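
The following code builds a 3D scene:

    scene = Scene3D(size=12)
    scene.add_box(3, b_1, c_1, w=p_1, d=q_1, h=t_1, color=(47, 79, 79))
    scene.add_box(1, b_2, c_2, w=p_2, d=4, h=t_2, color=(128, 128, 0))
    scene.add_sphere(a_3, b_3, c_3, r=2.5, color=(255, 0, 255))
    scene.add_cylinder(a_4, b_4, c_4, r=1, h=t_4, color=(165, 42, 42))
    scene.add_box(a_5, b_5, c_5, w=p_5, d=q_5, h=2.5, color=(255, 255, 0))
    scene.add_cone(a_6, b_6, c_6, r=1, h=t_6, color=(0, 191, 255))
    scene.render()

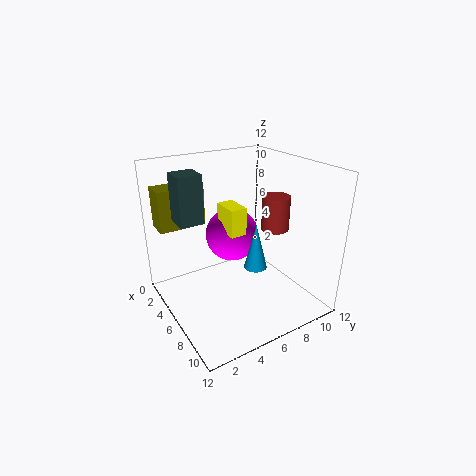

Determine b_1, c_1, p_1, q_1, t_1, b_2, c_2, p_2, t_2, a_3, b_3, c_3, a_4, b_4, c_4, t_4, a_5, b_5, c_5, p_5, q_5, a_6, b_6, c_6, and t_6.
b_1 = 1.5; c_1 = 7.5; p_1 = 2; q_1 = 2; t_1 = 4; b_2 = 0.5; c_2 = 6.5; p_2 = 2; t_2 = 3.5; a_3 = 2.5; b_3 = 7.5; c_3 = 4.5; a_4 = 9.5; b_4 = 7; c_4 = 8; t_4 = 2.5; a_5 = 2.5; b_5 = 6; c_5 = 5.5; p_5 = 2.5; q_5 = 1.5; a_6 = 6.5; b_6 = 7.5; c_6 = 3; t_6 = 4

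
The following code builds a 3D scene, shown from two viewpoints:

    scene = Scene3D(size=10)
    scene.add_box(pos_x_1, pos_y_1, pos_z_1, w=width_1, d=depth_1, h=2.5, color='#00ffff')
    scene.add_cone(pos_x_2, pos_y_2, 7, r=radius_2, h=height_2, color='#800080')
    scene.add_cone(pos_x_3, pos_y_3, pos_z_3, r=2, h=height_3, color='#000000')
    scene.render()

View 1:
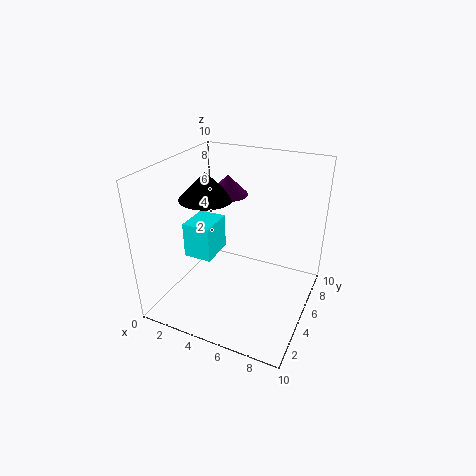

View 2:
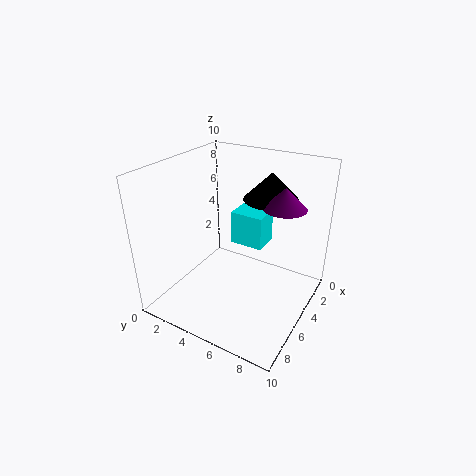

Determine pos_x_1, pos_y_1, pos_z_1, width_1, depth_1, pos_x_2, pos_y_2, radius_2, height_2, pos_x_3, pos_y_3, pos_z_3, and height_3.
pos_x_1 = 1.5
pos_y_1 = 3.5
pos_z_1 = 3.5
width_1 = 2
depth_1 = 2.5
pos_x_2 = 3
pos_y_2 = 7.5
radius_2 = 1.5
height_2 = 1.5
pos_x_3 = 2
pos_y_3 = 6
pos_z_3 = 7
height_3 = 2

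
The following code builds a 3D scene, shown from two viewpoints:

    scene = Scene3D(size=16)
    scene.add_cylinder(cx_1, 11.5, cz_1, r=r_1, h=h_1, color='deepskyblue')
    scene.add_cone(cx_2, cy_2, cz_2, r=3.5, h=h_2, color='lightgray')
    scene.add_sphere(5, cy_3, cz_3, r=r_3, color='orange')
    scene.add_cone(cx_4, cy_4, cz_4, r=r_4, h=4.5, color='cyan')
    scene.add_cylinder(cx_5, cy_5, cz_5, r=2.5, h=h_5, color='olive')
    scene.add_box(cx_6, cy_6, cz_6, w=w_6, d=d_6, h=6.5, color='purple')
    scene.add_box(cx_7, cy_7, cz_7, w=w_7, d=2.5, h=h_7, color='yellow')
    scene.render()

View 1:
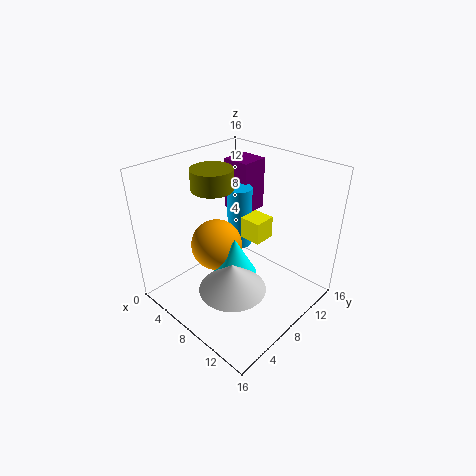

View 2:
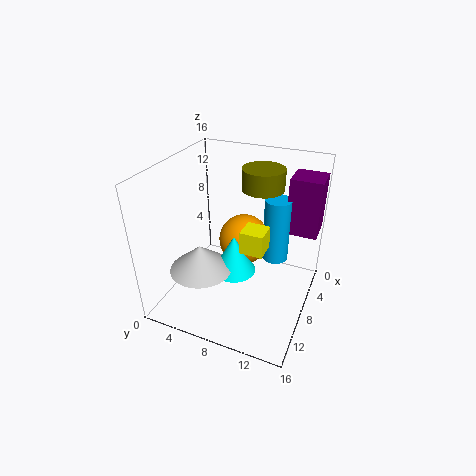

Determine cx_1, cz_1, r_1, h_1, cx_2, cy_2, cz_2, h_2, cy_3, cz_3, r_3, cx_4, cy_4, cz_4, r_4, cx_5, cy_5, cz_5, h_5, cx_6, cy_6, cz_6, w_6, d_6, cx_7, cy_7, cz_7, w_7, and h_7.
cx_1 = 5; cz_1 = 4.5; r_1 = 1.5; h_1 = 7.5; cx_2 = 10.5; cy_2 = 4.5; cz_2 = 4.5; h_2 = 3; cy_3 = 7.5; cz_3 = 6; r_3 = 3; cx_4 = 8; cy_4 = 7.5; cz_4 = 3.5; r_4 = 2.5; cx_5 = 3; cy_5 = 9; cz_5 = 12; h_5 = 2.5; cx_6 = 1.5; cy_6 = 12.5; cz_6 = 8; w_6 = 3.5; d_6 = 3.5; cx_7 = 7.5; cy_7 = 9; cz_7 = 7.5; w_7 = 2.5; h_7 = 2.5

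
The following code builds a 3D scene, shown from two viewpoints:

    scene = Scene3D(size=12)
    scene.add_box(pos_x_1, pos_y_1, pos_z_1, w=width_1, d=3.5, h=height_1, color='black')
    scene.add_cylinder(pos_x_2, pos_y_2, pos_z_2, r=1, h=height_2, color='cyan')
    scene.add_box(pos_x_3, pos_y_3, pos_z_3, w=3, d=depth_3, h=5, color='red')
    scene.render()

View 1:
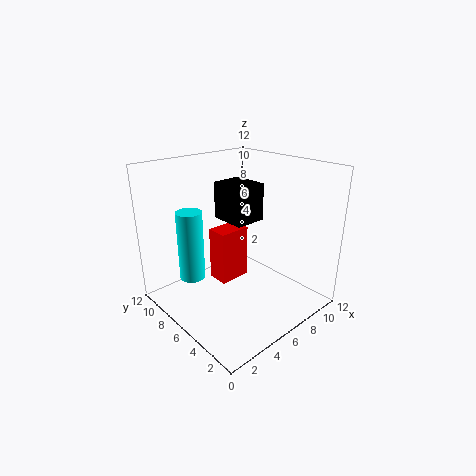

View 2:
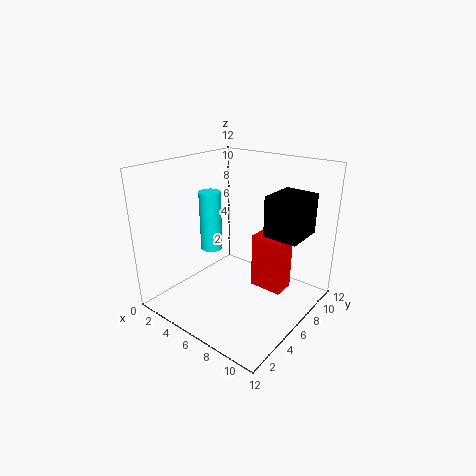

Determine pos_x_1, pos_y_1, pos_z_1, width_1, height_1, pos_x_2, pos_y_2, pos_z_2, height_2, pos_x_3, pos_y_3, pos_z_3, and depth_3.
pos_x_1 = 7.5, pos_y_1 = 7.5, pos_z_1 = 6, width_1 = 3, height_1 = 3.5, pos_x_2 = 2, pos_y_2 = 7, pos_z_2 = 3.5, height_2 = 5.5, pos_x_3 = 6, pos_y_3 = 8, pos_z_3 = 0.5, depth_3 = 2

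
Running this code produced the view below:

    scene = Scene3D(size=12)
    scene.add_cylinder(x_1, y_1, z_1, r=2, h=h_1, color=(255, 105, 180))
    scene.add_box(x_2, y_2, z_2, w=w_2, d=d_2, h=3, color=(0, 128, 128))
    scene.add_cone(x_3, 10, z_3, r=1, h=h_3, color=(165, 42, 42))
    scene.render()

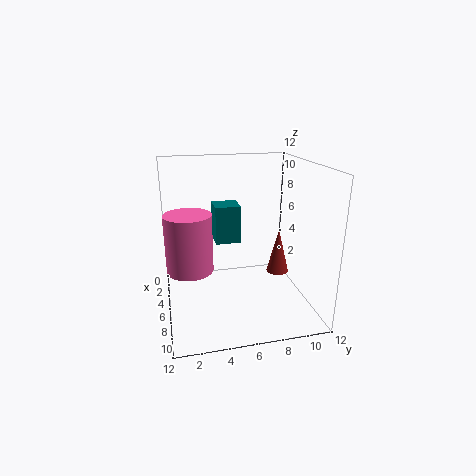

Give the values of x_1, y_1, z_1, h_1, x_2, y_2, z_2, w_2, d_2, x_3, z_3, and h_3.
x_1 = 5
y_1 = 2
z_1 = 3
h_1 = 5
x_2 = 5
y_2 = 4
z_2 = 6
w_2 = 2
d_2 = 2
x_3 = 5
z_3 = 2
h_3 = 4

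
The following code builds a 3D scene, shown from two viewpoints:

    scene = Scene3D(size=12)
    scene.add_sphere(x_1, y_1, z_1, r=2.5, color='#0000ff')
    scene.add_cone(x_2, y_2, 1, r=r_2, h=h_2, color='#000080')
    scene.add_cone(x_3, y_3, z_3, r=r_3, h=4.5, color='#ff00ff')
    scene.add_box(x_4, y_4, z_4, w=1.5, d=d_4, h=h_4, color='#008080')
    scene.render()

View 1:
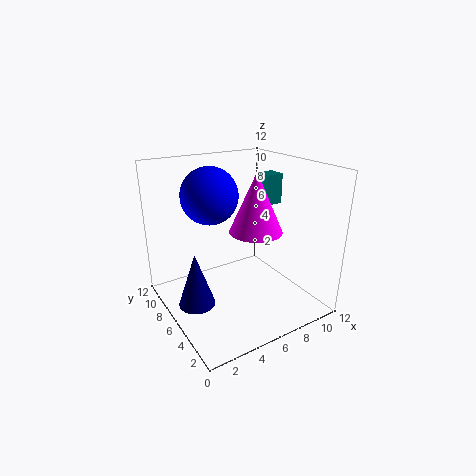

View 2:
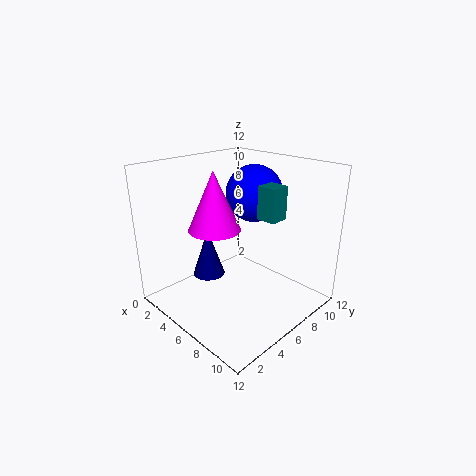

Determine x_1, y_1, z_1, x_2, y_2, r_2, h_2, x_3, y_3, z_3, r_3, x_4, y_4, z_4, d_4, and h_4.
x_1 = 5
y_1 = 9
z_1 = 9
x_2 = 2
y_2 = 6
r_2 = 1.5
h_2 = 4.5
x_3 = 6
y_3 = 3.5
z_3 = 7.5
r_3 = 2
x_4 = 8.5
y_4 = 5.5
z_4 = 8.5
d_4 = 1.5
h_4 = 2.5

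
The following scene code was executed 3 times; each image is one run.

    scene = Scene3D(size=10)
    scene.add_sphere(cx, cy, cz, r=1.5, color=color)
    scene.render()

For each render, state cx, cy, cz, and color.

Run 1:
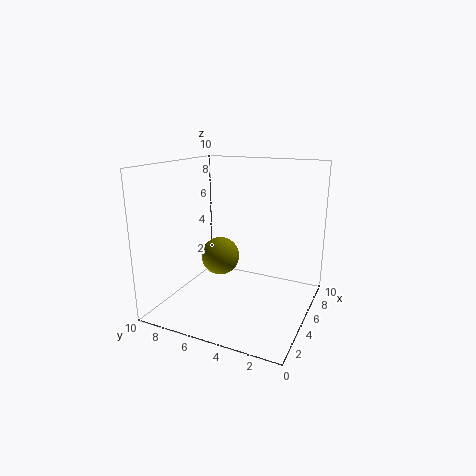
cx = 7; cy = 7.5; cz = 2.5; color = 'olive'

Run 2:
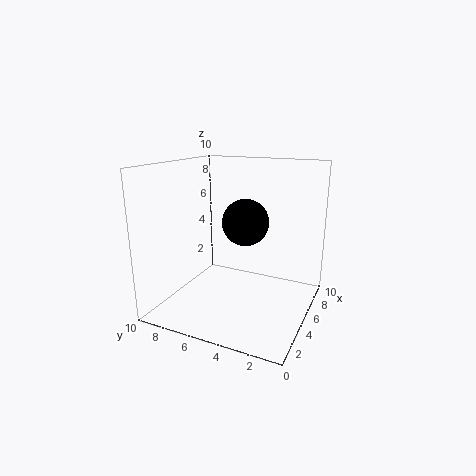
cx = 4; cy = 4; cz = 6.5; color = 'black'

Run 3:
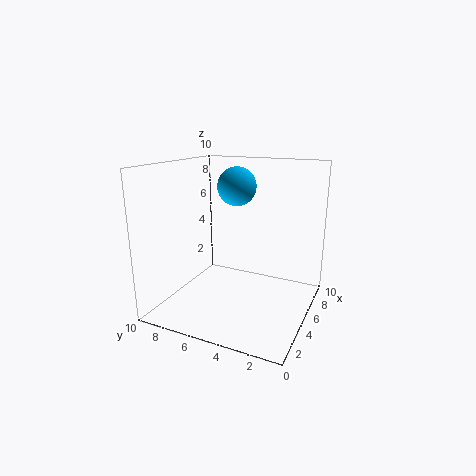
cx = 8; cy = 6.5; cz = 8; color = 'deepskyblue'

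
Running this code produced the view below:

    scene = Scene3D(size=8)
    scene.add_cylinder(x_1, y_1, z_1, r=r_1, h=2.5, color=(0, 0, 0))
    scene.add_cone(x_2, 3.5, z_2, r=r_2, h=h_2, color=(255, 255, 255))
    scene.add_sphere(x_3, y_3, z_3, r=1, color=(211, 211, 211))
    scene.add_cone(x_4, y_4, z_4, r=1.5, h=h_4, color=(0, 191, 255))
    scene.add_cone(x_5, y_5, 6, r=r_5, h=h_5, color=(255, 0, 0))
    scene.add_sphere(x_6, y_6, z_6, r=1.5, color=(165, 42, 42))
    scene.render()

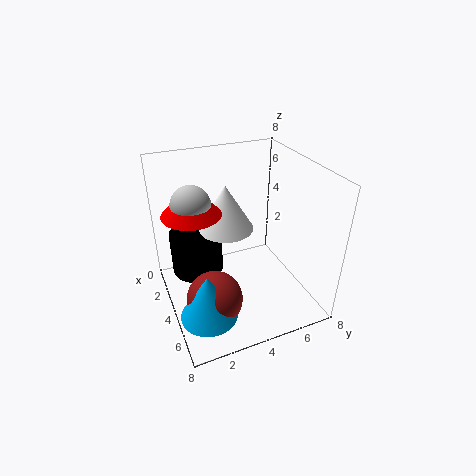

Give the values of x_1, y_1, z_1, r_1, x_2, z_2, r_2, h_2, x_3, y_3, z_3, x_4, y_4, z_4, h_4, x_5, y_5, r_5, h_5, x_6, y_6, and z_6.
x_1 = 2.5
y_1 = 2
z_1 = 1.5
r_1 = 1.5
x_2 = 3.5
z_2 = 4.5
r_2 = 1.5
h_2 = 2.5
x_3 = 4
y_3 = 1.5
z_3 = 6.5
x_4 = 6
y_4 = 1.5
z_4 = 1
h_4 = 2.5
x_5 = 4
y_5 = 1.5
r_5 = 1.5
h_5 = 1.5
x_6 = 5.5
y_6 = 2
z_6 = 1.5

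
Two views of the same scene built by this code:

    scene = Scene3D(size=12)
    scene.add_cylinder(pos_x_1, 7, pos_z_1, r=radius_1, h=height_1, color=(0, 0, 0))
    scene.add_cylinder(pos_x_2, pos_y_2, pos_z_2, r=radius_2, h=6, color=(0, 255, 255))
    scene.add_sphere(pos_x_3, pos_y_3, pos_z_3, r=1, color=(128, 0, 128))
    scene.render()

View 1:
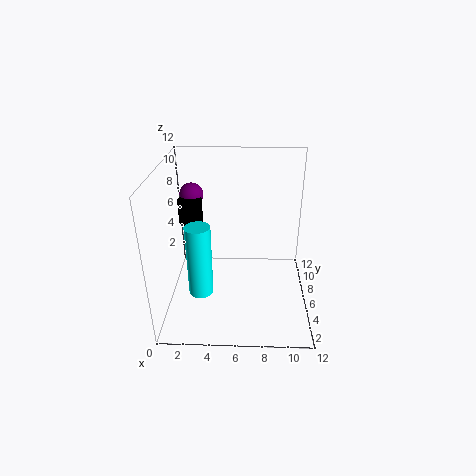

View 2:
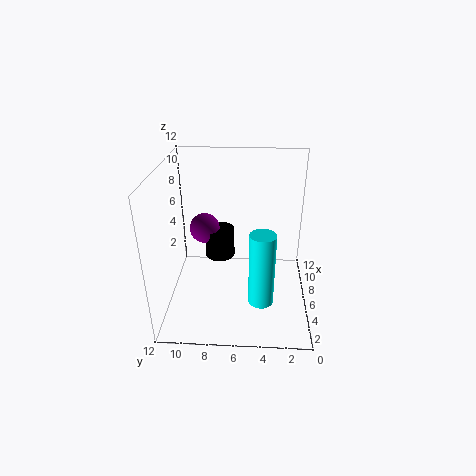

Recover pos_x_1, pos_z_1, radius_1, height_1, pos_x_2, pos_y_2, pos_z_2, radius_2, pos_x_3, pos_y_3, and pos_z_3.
pos_x_1 = 2, pos_z_1 = 7, radius_1 = 1, height_1 = 2, pos_x_2 = 3, pos_y_2 = 4, pos_z_2 = 2, radius_2 = 1, pos_x_3 = 2, pos_y_3 = 8, pos_z_3 = 9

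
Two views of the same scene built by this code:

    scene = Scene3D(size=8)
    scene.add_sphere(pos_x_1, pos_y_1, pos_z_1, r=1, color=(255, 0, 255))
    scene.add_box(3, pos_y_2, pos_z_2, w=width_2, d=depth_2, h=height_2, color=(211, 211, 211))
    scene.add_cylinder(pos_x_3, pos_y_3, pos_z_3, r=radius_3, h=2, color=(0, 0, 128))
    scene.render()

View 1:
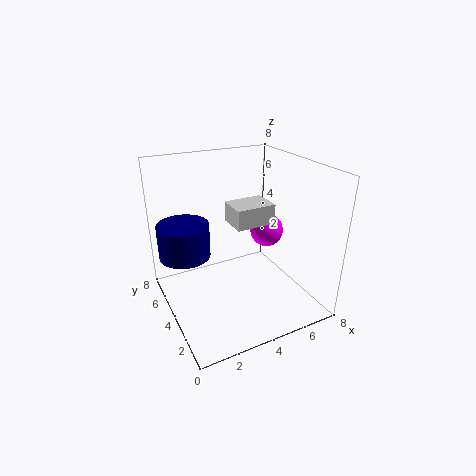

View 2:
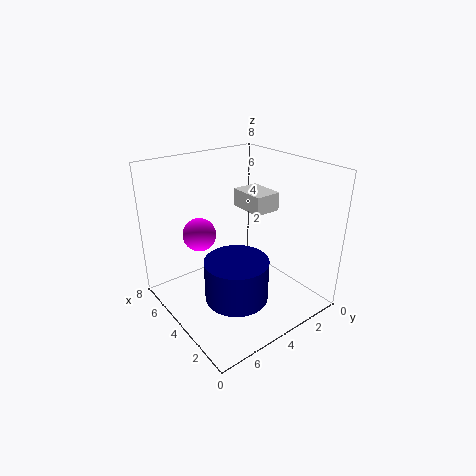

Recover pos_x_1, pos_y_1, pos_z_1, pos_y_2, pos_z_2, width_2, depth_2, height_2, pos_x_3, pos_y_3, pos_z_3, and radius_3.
pos_x_1 = 6.5
pos_y_1 = 5
pos_z_1 = 3.5
pos_y_2 = 2
pos_z_2 = 5.5
width_2 = 2
depth_2 = 1.5
height_2 = 1
pos_x_3 = 1.5
pos_y_3 = 6
pos_z_3 = 2.5
radius_3 = 1.5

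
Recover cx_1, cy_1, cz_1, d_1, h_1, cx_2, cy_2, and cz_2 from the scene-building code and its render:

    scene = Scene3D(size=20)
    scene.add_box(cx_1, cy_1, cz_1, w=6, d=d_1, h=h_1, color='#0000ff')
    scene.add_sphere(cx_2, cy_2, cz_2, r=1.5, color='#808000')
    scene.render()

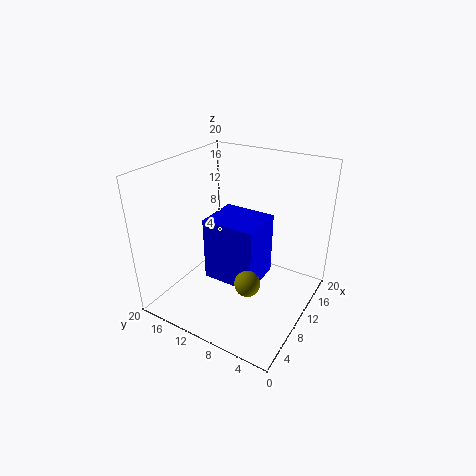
cx_1 = 5.5, cy_1 = 5.5, cz_1 = 5.5, d_1 = 7, h_1 = 8.5, cx_2 = 3, cy_2 = 4.5, cz_2 = 9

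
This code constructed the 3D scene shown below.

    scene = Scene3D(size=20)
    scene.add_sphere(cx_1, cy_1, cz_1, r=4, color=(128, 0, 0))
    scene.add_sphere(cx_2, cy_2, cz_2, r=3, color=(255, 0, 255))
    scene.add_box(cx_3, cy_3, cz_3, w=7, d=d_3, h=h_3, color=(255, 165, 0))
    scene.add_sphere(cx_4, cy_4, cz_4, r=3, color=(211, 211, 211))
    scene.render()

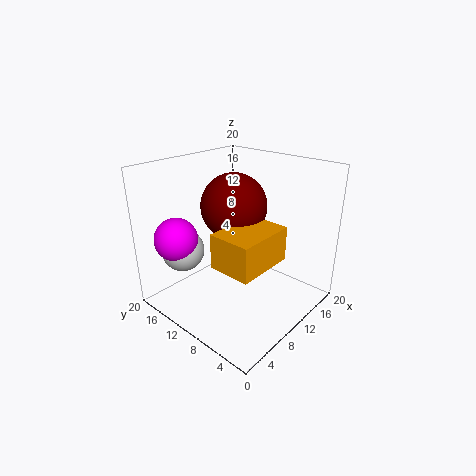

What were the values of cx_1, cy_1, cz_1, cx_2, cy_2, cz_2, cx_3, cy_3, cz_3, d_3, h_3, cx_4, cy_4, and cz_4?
cx_1 = 7, cy_1 = 8, cz_1 = 16, cx_2 = 4, cy_2 = 16, cz_2 = 10, cx_3 = 1, cy_3 = 1, cz_3 = 11, d_3 = 5, h_3 = 4, cx_4 = 5, cy_4 = 16, cz_4 = 8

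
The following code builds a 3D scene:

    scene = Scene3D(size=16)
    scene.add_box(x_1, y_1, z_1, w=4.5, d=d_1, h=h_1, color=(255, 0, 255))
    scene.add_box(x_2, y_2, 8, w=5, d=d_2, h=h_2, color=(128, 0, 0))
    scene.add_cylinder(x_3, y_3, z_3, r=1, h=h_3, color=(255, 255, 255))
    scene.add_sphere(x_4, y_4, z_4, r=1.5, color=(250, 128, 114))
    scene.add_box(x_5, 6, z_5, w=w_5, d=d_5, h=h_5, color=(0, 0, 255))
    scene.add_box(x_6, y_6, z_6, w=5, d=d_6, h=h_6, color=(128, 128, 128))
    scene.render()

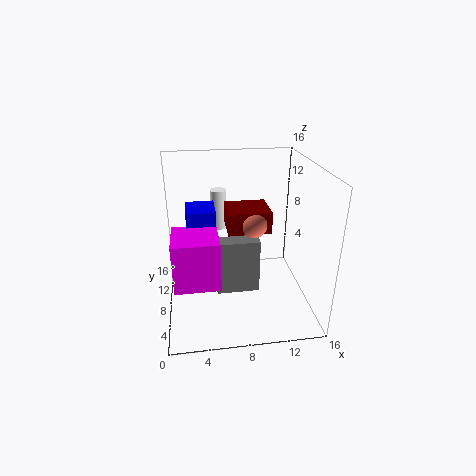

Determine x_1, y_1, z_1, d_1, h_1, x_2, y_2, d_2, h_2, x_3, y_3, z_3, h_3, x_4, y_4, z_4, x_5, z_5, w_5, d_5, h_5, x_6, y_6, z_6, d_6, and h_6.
x_1 = 1, y_1 = 2, z_1 = 5.5, d_1 = 4.5, h_1 = 5, x_2 = 7, y_2 = 8.5, d_2 = 4.5, h_2 = 2.5, x_3 = 6.5, y_3 = 14.5, z_3 = 6.5, h_3 = 5, x_4 = 10, y_4 = 9, z_4 = 9, x_5 = 2.5, z_5 = 8.5, w_5 = 3, d_5 = 3.5, h_5 = 3.5, x_6 = 5.5, y_6 = 7.5, z_6 = 1, d_6 = 2, h_6 = 6.5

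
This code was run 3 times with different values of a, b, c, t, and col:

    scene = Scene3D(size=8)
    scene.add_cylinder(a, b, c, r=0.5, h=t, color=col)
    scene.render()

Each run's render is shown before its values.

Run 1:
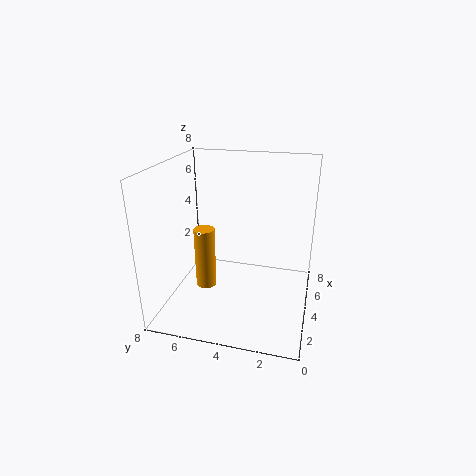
a = 1.5; b = 5; c = 2.5; t = 3; col = 'orange'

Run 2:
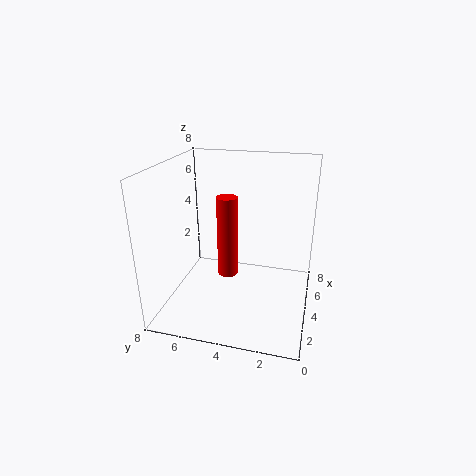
a = 2; b = 4; c = 3; t = 4; col = 'red'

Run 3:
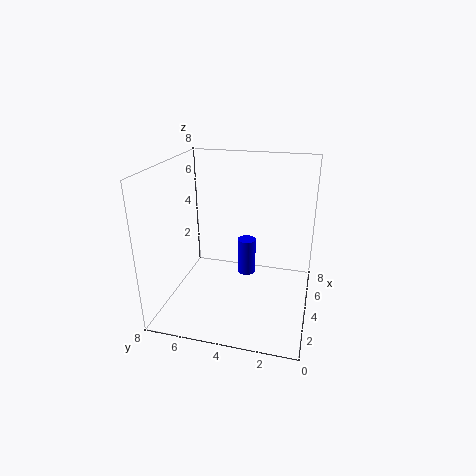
a = 4; b = 3.5; c = 2; t = 2; col = 'blue'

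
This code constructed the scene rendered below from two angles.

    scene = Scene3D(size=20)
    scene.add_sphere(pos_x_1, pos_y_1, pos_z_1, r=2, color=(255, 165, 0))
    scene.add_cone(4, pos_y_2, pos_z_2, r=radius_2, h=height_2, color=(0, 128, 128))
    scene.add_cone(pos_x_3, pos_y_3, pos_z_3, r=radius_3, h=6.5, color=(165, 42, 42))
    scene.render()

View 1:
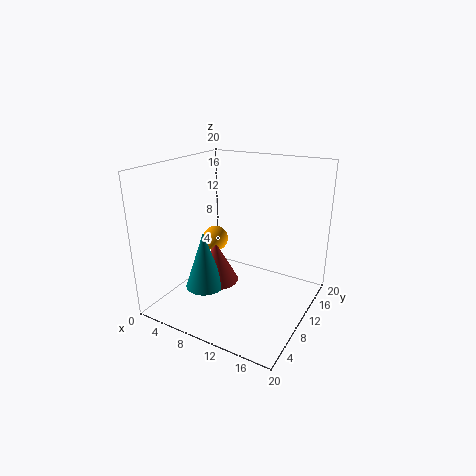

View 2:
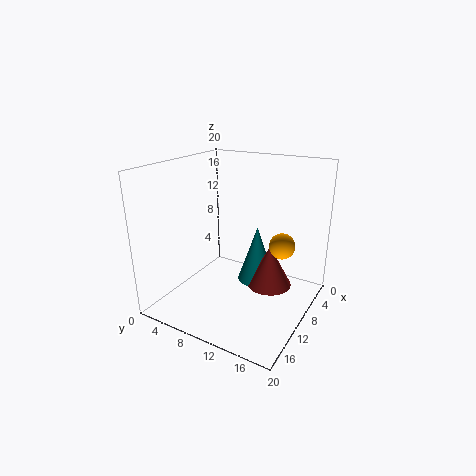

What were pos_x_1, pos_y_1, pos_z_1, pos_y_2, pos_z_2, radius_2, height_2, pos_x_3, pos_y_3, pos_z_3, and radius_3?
pos_x_1 = 3.5
pos_y_1 = 14
pos_z_1 = 7
pos_y_2 = 10
pos_z_2 = 0.5
radius_2 = 3
height_2 = 9
pos_x_3 = 4.5
pos_y_3 = 12.5
pos_z_3 = 0.5
radius_3 = 3.5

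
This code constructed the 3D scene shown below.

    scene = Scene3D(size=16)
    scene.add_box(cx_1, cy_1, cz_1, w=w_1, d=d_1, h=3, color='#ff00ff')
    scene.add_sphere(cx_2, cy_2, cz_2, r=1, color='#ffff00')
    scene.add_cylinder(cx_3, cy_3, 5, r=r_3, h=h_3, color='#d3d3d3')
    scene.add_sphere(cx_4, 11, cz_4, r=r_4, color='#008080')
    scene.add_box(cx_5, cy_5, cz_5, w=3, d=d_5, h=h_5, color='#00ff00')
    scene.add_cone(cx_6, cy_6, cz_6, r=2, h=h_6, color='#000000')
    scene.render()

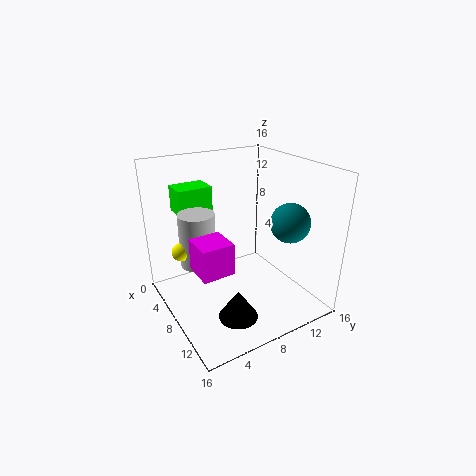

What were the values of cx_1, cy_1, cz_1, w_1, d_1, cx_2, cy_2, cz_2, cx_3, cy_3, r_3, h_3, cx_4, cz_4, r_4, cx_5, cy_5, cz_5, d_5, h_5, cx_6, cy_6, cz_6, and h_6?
cx_1 = 11
cy_1 = 1
cz_1 = 8
w_1 = 3
d_1 = 3
cx_2 = 6
cy_2 = 2
cz_2 = 7
cx_3 = 6
cy_3 = 4
r_3 = 2
h_3 = 6
cx_4 = 13
cz_4 = 11
r_4 = 2
cx_5 = 1
cy_5 = 3
cz_5 = 10
d_5 = 4
h_5 = 3
cx_6 = 13
cy_6 = 5
cz_6 = 2
h_6 = 3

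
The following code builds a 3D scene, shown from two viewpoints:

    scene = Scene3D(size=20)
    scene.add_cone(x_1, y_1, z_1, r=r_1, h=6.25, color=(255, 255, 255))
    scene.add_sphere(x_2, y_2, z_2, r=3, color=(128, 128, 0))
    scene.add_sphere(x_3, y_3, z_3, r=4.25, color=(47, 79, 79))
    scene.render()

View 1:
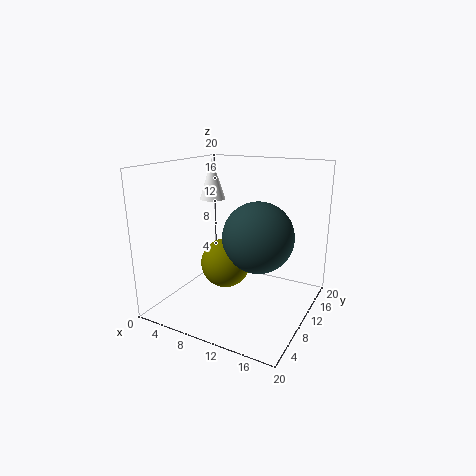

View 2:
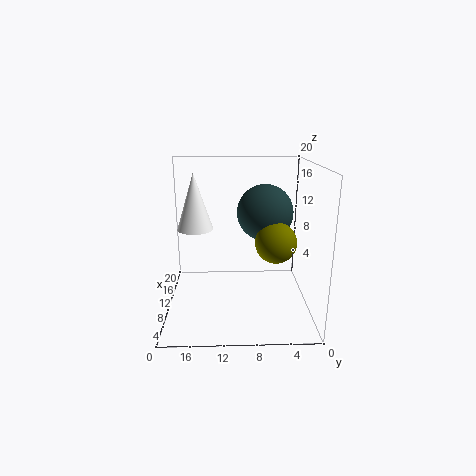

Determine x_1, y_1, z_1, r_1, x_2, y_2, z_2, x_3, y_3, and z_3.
x_1 = 2.75; y_1 = 15; z_1 = 13.75; r_1 = 2; x_2 = 11.25; y_2 = 4.5; z_2 = 8.75; x_3 = 15; y_3 = 5.75; z_3 = 12.25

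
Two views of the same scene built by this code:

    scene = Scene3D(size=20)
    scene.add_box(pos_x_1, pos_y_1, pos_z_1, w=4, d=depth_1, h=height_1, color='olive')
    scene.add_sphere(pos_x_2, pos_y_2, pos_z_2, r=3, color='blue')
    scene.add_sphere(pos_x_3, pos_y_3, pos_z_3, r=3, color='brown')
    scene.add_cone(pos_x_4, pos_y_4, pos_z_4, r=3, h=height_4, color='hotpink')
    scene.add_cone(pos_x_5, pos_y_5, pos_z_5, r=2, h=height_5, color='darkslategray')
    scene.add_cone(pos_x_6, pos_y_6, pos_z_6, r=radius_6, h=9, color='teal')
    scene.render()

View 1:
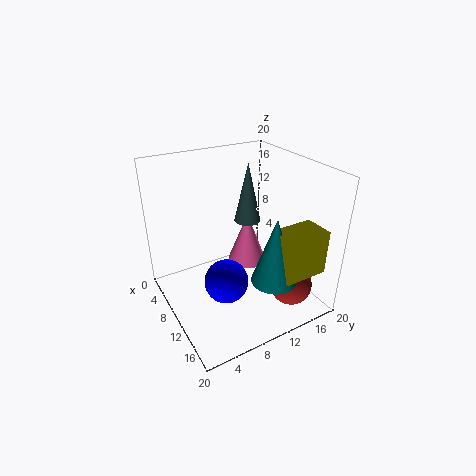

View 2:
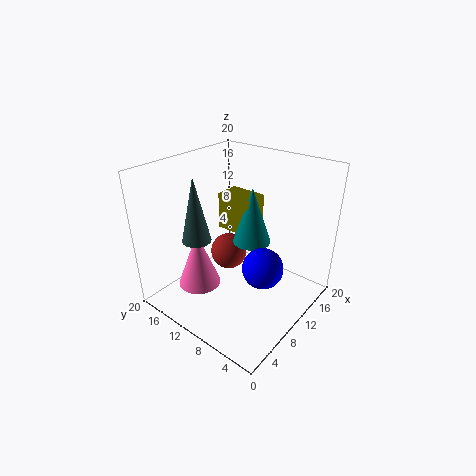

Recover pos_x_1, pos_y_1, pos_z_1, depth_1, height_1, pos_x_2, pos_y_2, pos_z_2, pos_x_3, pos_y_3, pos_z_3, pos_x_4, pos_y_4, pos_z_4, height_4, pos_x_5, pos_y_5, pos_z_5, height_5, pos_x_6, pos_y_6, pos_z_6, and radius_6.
pos_x_1 = 15
pos_y_1 = 12
pos_z_1 = 7
depth_1 = 6
height_1 = 6
pos_x_2 = 12
pos_y_2 = 7
pos_z_2 = 5
pos_x_3 = 15
pos_y_3 = 16
pos_z_3 = 3
pos_x_4 = 6
pos_y_4 = 14
pos_z_4 = 3
height_4 = 8
pos_x_5 = 6
pos_y_5 = 14
pos_z_5 = 10
height_5 = 9
pos_x_6 = 16
pos_y_6 = 12
pos_z_6 = 6
radius_6 = 3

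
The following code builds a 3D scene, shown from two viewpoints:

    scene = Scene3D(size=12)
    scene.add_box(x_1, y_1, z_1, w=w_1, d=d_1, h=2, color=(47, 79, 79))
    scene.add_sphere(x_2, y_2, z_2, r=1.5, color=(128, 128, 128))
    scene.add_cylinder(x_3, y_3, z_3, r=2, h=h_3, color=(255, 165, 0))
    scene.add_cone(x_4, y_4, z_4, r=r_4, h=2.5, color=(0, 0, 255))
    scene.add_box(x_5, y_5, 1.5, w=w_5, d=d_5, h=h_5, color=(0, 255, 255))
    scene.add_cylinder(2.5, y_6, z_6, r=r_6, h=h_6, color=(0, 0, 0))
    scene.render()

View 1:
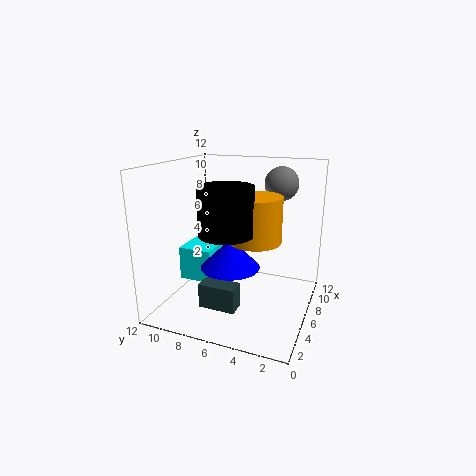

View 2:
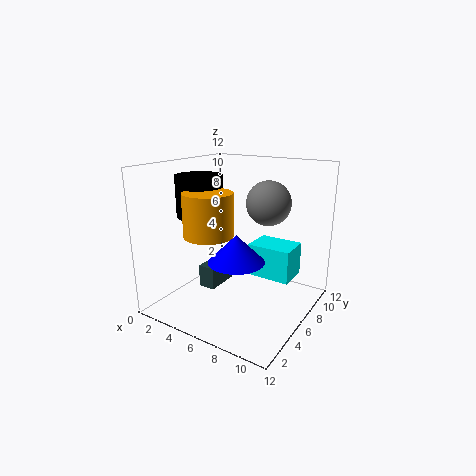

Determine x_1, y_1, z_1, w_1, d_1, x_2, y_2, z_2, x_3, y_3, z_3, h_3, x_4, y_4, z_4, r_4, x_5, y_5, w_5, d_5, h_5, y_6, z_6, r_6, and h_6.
x_1 = 2.5, y_1 = 5, z_1 = 1, w_1 = 1.5, d_1 = 3, x_2 = 10, y_2 = 3.5, z_2 = 10, x_3 = 4.5, y_3 = 4, z_3 = 6.5, h_3 = 3.5, x_4 = 5.5, y_4 = 6.5, z_4 = 3.5, r_4 = 2.5, x_5 = 5.5, y_5 = 8.5, w_5 = 4, d_5 = 3, h_5 = 3, y_6 = 5.5, z_6 = 7.5, r_6 = 2, h_6 = 3.5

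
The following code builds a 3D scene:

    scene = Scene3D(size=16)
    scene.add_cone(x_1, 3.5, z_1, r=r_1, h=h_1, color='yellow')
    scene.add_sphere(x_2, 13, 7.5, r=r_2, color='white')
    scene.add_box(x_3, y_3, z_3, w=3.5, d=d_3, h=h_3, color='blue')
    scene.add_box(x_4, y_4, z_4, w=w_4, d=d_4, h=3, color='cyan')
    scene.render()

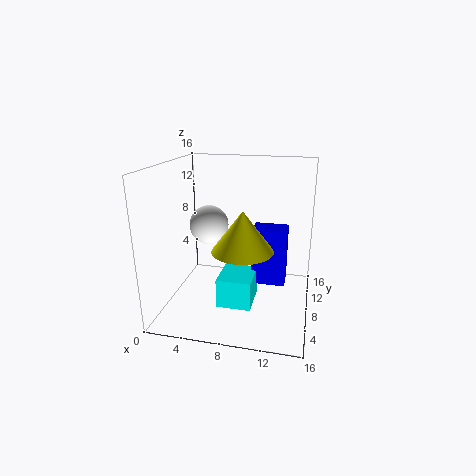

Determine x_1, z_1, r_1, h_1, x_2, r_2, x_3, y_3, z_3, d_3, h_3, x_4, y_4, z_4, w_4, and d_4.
x_1 = 9.5, z_1 = 8.5, r_1 = 3, h_1 = 4, x_2 = 3, r_2 = 2.5, x_3 = 10, y_3 = 5.5, z_3 = 4, d_3 = 2.5, h_3 = 6, x_4 = 7, y_4 = 2.5, z_4 = 2.5, w_4 = 3.5, d_4 = 4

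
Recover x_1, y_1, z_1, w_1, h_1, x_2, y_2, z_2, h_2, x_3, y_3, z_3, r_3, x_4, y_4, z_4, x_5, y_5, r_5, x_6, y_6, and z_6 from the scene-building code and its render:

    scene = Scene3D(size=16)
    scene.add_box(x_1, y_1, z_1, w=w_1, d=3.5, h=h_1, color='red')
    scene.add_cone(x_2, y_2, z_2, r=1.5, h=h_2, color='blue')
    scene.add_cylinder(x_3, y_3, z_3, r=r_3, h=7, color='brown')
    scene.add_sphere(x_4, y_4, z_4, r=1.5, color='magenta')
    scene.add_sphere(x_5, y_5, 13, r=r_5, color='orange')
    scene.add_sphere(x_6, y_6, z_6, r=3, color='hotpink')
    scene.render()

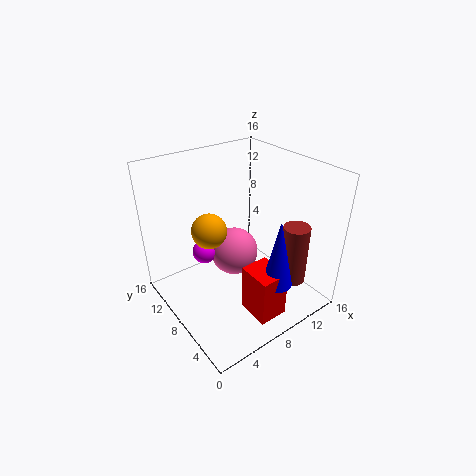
x_1 = 5.5; y_1 = 0.5; z_1 = 2.5; w_1 = 3; h_1 = 5; x_2 = 8; y_2 = 1.5; z_2 = 6; h_2 = 7; x_3 = 13; y_3 = 4; z_3 = 2.5; r_3 = 1.5; x_4 = 6.5; y_4 = 13; z_4 = 4; x_5 = 2; y_5 = 4; r_5 = 1.5; x_6 = 10; y_6 = 11.5; z_6 = 3.5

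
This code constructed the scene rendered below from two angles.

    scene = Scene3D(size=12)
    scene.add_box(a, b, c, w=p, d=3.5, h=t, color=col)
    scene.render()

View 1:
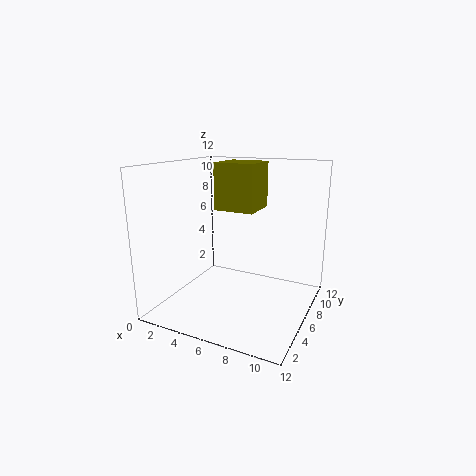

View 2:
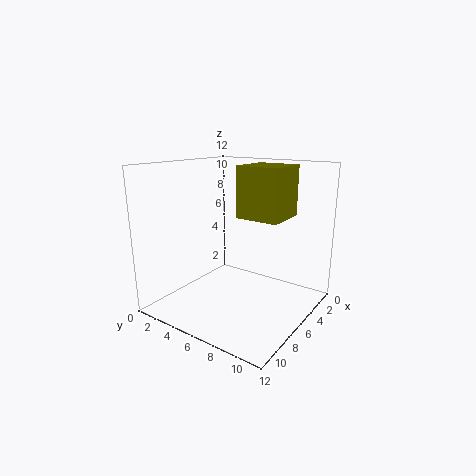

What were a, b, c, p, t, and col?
a = 3.5; b = 6.5; c = 8; p = 3.5; t = 4; col = 'olive'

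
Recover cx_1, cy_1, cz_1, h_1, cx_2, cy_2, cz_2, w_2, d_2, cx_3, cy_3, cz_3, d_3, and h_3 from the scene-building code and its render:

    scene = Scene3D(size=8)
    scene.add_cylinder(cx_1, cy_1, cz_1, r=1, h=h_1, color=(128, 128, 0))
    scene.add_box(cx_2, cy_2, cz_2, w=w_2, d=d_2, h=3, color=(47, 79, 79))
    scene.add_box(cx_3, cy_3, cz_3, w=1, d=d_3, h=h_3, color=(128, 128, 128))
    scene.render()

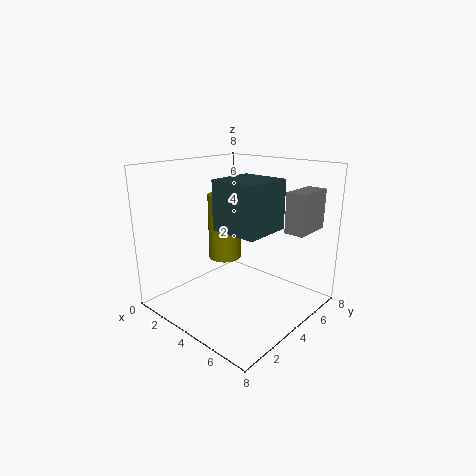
cx_1 = 2; cy_1 = 5; cz_1 = 2; h_1 = 4; cx_2 = 2; cy_2 = 4; cz_2 = 4; w_2 = 3; d_2 = 3; cx_3 = 7; cy_3 = 4; cz_3 = 5; d_3 = 2; h_3 = 2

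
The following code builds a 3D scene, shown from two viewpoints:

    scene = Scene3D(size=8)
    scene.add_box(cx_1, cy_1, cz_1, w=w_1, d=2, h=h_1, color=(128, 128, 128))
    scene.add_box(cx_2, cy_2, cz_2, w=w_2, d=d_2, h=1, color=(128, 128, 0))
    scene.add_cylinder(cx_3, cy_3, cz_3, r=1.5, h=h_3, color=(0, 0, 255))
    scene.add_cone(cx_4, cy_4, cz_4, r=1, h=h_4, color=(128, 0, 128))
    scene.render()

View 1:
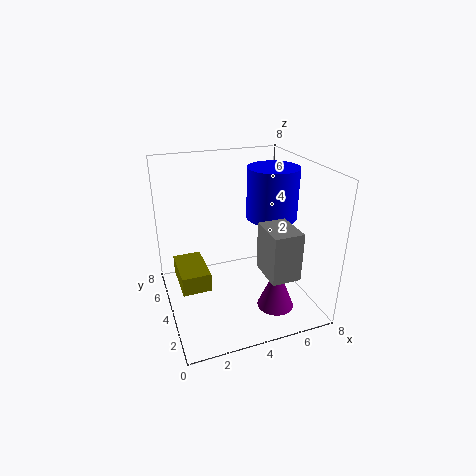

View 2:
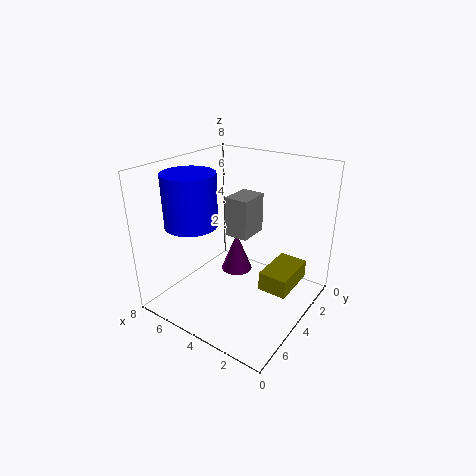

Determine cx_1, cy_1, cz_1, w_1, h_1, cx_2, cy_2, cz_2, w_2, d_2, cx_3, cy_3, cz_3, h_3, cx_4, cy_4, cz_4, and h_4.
cx_1 = 4.5
cy_1 = 0.5
cz_1 = 3
w_1 = 1.5
h_1 = 2.5
cx_2 = 0.5
cy_2 = 2.5
cz_2 = 2
w_2 = 1.5
d_2 = 2.5
cx_3 = 6.5
cy_3 = 5
cz_3 = 4.5
h_3 = 3
cx_4 = 5.5
cy_4 = 2
cz_4 = 0.5
h_4 = 2.5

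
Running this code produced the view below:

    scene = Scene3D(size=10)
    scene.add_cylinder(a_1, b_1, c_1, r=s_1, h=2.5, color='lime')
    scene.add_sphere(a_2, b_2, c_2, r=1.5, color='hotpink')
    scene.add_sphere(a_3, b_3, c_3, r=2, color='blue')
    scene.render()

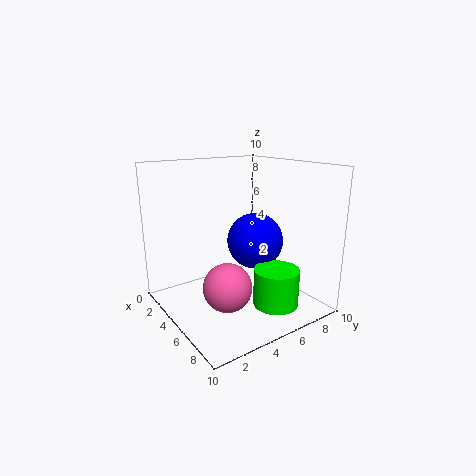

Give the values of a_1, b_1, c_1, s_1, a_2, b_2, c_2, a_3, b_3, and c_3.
a_1 = 8, b_1 = 6, c_1 = 1, s_1 = 1.5, a_2 = 7.5, b_2 = 2.5, c_2 = 3, a_3 = 5, b_3 = 6.5, c_3 = 4.5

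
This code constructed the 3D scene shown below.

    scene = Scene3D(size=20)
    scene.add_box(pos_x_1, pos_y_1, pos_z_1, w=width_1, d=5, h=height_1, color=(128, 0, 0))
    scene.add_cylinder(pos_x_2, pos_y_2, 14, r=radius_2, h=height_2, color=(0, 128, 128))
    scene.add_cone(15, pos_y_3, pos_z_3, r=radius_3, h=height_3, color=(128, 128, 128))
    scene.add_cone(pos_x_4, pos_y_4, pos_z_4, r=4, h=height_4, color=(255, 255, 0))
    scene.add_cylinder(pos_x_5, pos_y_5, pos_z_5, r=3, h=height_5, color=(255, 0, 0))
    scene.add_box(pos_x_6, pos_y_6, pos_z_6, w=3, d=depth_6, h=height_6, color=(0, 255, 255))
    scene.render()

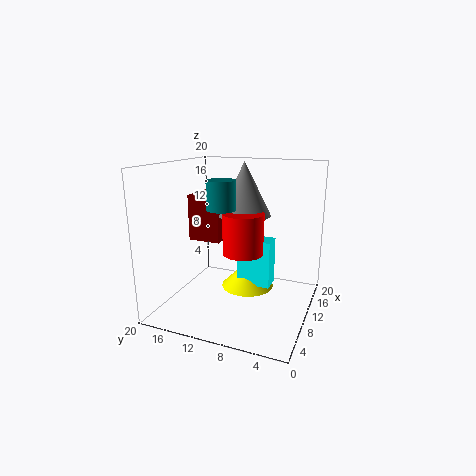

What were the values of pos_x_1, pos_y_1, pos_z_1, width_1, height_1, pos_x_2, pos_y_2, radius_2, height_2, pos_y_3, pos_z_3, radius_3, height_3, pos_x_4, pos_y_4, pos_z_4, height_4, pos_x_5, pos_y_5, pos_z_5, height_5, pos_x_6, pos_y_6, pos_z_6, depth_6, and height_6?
pos_x_1 = 12
pos_y_1 = 14
pos_z_1 = 8
width_1 = 7
height_1 = 7
pos_x_2 = 9
pos_y_2 = 12
radius_2 = 2
height_2 = 4
pos_y_3 = 11
pos_z_3 = 12
radius_3 = 4
height_3 = 8
pos_x_4 = 14
pos_y_4 = 10
pos_z_4 = 1
height_4 = 4
pos_x_5 = 12
pos_y_5 = 10
pos_z_5 = 7
height_5 = 6
pos_x_6 = 12
pos_y_6 = 6
pos_z_6 = 2
depth_6 = 5
height_6 = 7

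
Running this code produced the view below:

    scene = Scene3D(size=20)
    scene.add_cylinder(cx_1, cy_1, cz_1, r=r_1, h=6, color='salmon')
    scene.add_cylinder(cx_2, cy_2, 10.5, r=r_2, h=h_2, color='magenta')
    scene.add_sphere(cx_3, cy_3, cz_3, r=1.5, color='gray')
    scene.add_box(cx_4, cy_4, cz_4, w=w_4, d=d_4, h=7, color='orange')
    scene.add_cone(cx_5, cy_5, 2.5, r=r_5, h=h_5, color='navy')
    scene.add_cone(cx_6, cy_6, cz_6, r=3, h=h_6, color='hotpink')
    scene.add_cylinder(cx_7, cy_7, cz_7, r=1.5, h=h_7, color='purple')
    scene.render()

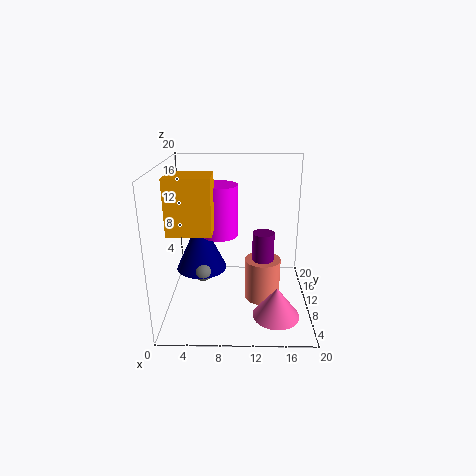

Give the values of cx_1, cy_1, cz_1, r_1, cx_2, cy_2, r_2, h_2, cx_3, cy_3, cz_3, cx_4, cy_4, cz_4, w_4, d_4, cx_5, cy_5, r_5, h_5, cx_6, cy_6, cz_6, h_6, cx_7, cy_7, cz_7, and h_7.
cx_1 = 13.5, cy_1 = 9.5, cz_1 = 1, r_1 = 2.5, cx_2 = 7.5, cy_2 = 10, r_2 = 2.5, h_2 = 7, cx_3 = 4.5, cy_3 = 13, cz_3 = 3, cx_4 = 1.5, cy_4 = 4, cz_4 = 12.5, w_4 = 5.5, d_4 = 4.5, cx_5 = 4, cy_5 = 15.5, r_5 = 4, h_5 = 8.5, cx_6 = 15, cy_6 = 3.5, cz_6 = 2, h_6 = 4, cx_7 = 13.5, cy_7 = 9.5, cz_7 = 5.5, h_7 = 5.5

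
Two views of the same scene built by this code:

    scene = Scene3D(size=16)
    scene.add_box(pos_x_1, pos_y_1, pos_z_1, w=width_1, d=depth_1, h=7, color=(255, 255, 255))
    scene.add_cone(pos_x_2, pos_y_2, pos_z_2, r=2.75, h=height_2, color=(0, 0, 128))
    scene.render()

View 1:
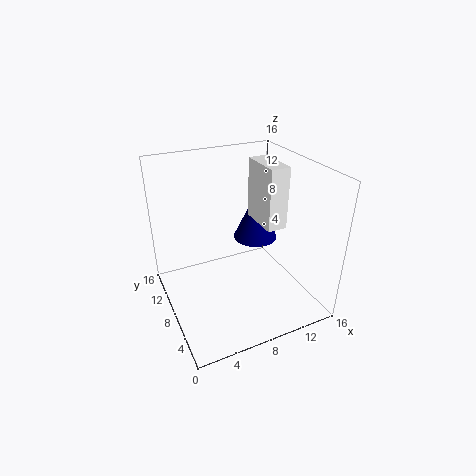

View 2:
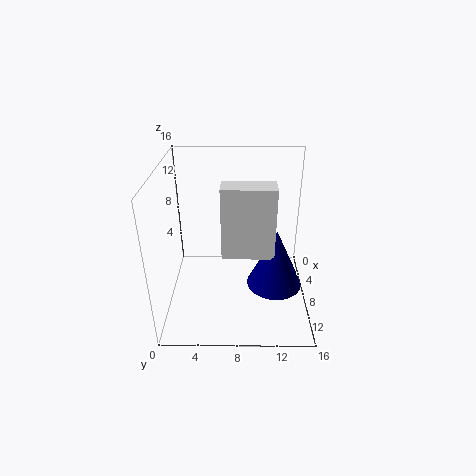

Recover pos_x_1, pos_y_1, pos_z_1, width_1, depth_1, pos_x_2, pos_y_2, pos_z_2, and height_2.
pos_x_1 = 11; pos_y_1 = 6.5; pos_z_1 = 8.75; width_1 = 2.25; depth_1 = 5; pos_x_2 = 12.25; pos_y_2 = 11.75; pos_z_2 = 5.25; height_2 = 6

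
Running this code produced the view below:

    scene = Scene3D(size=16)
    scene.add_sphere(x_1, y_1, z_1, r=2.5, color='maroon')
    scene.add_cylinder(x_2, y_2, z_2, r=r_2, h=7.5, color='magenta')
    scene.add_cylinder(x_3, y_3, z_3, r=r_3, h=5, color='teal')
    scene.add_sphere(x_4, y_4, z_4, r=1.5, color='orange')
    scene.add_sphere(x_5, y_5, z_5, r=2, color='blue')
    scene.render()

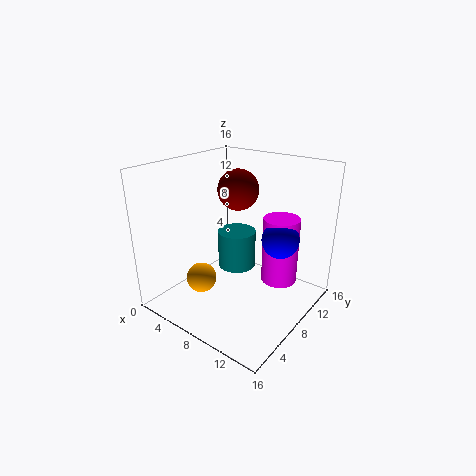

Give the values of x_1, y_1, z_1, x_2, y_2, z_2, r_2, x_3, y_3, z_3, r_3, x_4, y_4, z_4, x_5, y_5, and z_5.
x_1 = 5; y_1 = 12; z_1 = 12; x_2 = 12; y_2 = 10.5; z_2 = 3; r_2 = 2; x_3 = 4; y_3 = 13; z_3 = 1; r_3 = 2.5; x_4 = 7.5; y_4 = 2.5; z_4 = 5.5; x_5 = 12.5; y_5 = 9.5; z_5 = 8.5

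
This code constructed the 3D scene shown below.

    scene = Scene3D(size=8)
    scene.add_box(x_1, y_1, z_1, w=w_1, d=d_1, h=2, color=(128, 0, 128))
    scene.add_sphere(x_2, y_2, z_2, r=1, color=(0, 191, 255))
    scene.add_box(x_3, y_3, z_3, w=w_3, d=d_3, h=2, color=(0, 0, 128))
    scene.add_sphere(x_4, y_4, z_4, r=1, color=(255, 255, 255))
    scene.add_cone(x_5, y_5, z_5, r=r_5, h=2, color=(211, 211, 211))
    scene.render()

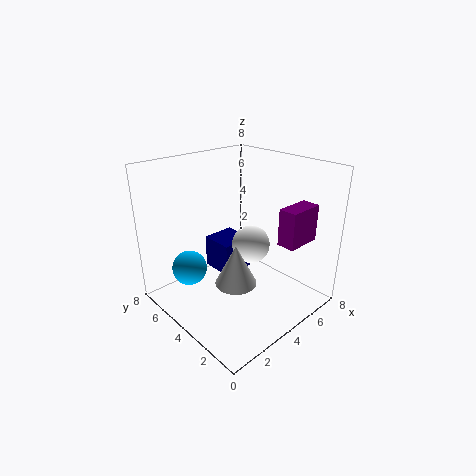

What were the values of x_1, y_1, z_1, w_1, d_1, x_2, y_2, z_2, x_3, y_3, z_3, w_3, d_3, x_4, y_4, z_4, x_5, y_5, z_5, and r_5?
x_1 = 5, y_1 = 1, z_1 = 4, w_1 = 2, d_1 = 1, x_2 = 2, y_2 = 6, z_2 = 2, x_3 = 4, y_3 = 5, z_3 = 1, w_3 = 2, d_3 = 2, x_4 = 4, y_4 = 3, z_4 = 4, x_5 = 2, y_5 = 2, z_5 = 3, r_5 = 1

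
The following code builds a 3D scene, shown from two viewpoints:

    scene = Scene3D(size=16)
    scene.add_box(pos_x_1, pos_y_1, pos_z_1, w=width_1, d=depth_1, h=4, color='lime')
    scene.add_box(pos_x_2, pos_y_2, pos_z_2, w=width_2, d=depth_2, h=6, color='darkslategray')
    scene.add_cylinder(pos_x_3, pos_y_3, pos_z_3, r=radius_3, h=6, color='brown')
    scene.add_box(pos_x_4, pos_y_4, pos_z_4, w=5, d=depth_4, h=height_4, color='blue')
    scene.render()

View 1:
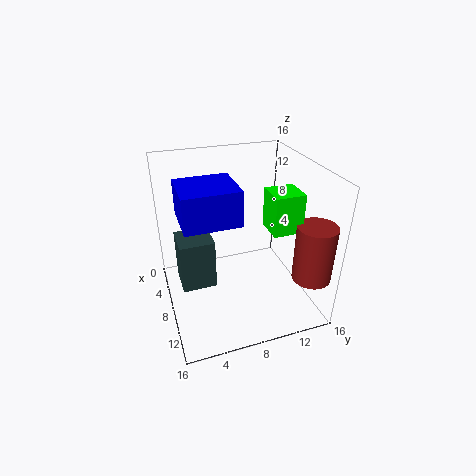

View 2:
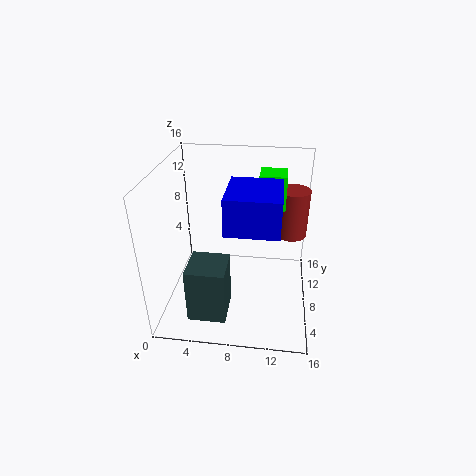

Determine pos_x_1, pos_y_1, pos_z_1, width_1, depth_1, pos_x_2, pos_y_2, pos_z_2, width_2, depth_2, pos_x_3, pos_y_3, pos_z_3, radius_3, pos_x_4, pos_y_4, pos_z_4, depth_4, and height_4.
pos_x_1 = 10; pos_y_1 = 10; pos_z_1 = 10.5; width_1 = 3; depth_1 = 3; pos_x_2 = 3.5; pos_y_2 = 1.5; pos_z_2 = 1.5; width_2 = 4; depth_2 = 4; pos_x_3 = 14; pos_y_3 = 14; pos_z_3 = 5.5; radius_3 = 2; pos_x_4 = 7.5; pos_y_4 = 1.5; pos_z_4 = 12; depth_4 = 5.5; height_4 = 3.5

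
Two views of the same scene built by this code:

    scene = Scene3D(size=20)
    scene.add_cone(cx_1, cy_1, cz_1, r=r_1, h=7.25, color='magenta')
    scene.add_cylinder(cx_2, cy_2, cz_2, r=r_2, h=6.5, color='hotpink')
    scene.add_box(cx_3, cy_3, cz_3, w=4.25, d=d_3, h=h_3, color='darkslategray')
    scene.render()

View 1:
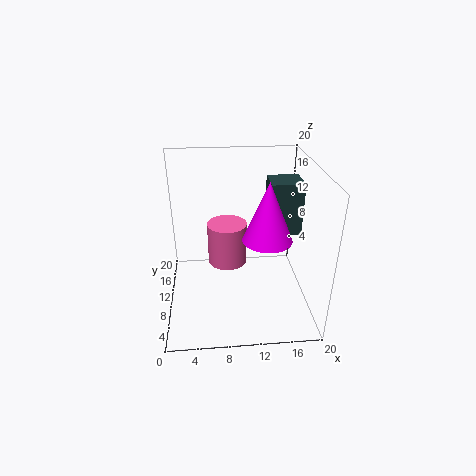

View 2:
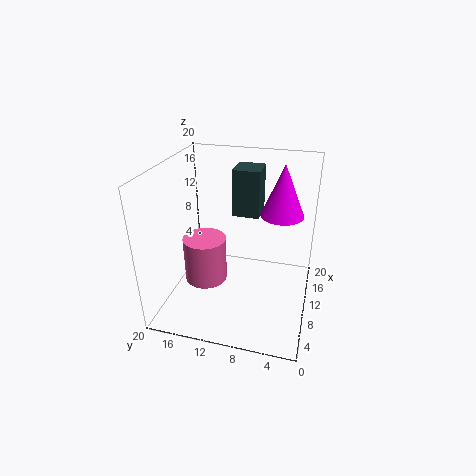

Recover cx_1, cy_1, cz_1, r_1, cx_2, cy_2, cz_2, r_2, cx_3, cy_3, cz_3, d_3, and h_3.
cx_1 = 13; cy_1 = 4.5; cz_1 = 12.75; r_1 = 3; cx_2 = 8.75; cy_2 = 14.5; cz_2 = 3.5; r_2 = 3; cx_3 = 14; cy_3 = 8; cz_3 = 11.25; d_3 = 4; h_3 = 7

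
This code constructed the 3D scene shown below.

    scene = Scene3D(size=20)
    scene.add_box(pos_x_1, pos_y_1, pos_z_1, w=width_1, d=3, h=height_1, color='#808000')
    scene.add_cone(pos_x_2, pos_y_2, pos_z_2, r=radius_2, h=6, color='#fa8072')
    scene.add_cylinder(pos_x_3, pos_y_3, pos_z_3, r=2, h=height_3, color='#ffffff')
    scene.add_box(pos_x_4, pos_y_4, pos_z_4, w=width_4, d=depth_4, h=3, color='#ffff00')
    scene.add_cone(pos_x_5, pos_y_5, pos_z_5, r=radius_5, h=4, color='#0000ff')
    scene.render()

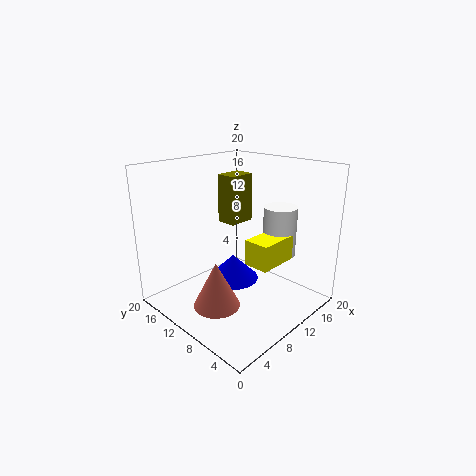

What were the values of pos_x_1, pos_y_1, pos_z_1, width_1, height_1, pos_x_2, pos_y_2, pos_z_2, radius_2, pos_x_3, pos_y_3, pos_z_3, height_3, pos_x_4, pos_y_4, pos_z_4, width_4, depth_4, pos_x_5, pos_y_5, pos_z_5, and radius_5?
pos_x_1 = 11, pos_y_1 = 12, pos_z_1 = 11, width_1 = 4, height_1 = 7, pos_x_2 = 4, pos_y_2 = 8, pos_z_2 = 3, radius_2 = 3, pos_x_3 = 10, pos_y_3 = 3, pos_z_3 = 10, height_3 = 6, pos_x_4 = 5, pos_y_4 = 1, pos_z_4 = 10, width_4 = 5, depth_4 = 3, pos_x_5 = 13, pos_y_5 = 14, pos_z_5 = 1, radius_5 = 4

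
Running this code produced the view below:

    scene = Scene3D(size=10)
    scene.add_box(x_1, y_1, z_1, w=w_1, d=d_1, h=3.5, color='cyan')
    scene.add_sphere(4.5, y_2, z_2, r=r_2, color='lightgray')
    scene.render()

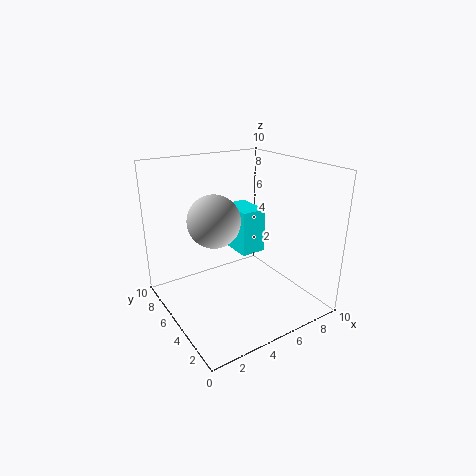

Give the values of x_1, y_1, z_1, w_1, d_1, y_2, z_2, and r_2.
x_1 = 6.5, y_1 = 6.5, z_1 = 2.5, w_1 = 2, d_1 = 3, y_2 = 7.5, z_2 = 5.5, r_2 = 2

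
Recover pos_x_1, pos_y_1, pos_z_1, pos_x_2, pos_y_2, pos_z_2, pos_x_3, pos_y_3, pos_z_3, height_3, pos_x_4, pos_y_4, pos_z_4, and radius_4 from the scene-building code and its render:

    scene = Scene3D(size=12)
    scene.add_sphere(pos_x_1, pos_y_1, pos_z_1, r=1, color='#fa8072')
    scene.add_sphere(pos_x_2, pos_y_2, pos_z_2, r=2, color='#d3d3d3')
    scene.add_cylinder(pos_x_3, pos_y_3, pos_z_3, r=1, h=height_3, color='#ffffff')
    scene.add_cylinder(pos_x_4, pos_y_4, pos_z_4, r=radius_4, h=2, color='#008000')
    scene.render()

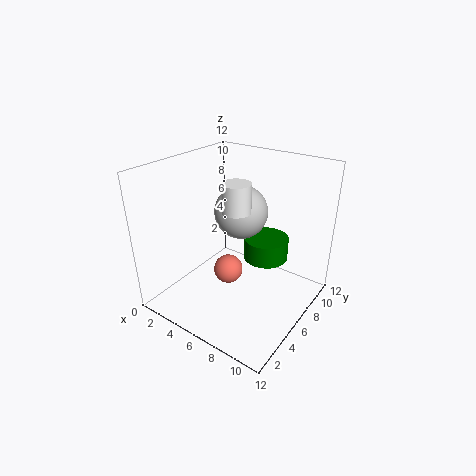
pos_x_1 = 8; pos_y_1 = 2; pos_z_1 = 6; pos_x_2 = 7; pos_y_2 = 5; pos_z_2 = 9; pos_x_3 = 8; pos_y_3 = 3; pos_z_3 = 10; height_3 = 2; pos_x_4 = 7; pos_y_4 = 9; pos_z_4 = 3; radius_4 = 2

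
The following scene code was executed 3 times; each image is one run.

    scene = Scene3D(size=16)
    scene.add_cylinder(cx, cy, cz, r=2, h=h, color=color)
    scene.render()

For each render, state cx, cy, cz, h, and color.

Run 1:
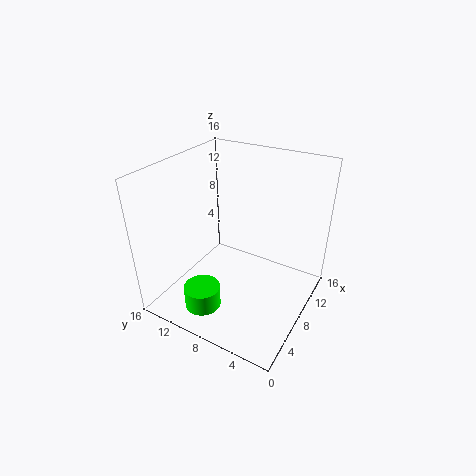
cx = 3.5
cy = 10
cz = 1
h = 2.5
color = 'lime'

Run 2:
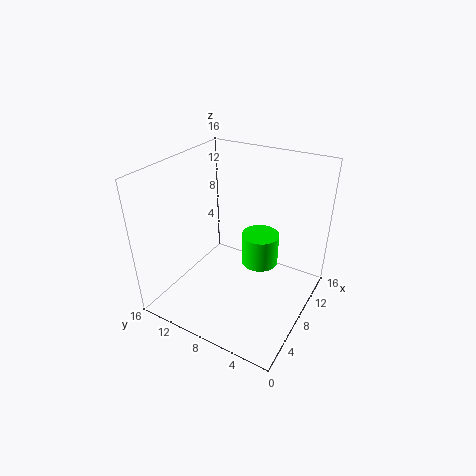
cx = 8.5
cy = 5.5
cz = 5.5
h = 3.5
color = 'lime'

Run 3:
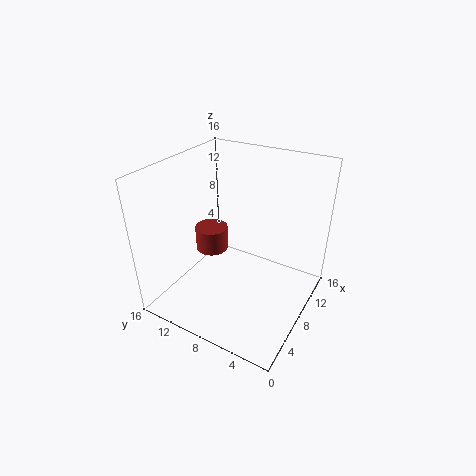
cx = 10
cy = 13
cz = 4
h = 3
color = 'brown'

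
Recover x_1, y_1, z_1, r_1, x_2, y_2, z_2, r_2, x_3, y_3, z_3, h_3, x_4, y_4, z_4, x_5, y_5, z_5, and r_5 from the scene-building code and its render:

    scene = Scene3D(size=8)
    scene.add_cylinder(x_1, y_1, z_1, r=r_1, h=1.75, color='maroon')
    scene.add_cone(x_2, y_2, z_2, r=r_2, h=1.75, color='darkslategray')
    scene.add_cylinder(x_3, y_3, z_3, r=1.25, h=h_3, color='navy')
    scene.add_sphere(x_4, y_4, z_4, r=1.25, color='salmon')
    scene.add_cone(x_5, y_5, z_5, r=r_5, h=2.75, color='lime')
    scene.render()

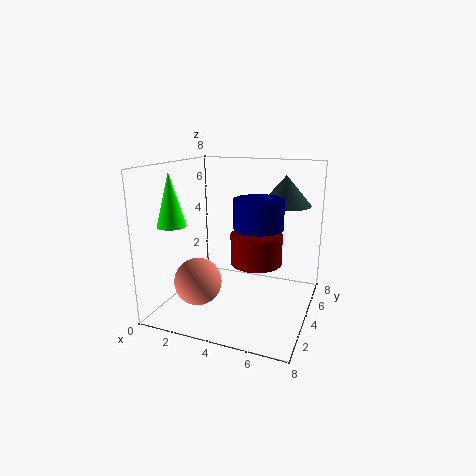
x_1 = 4.75
y_1 = 5
z_1 = 2.25
r_1 = 1.5
x_2 = 6
y_2 = 6.5
z_2 = 5.5
r_2 = 1.5
x_3 = 5.5
y_3 = 3
z_3 = 5
h_3 = 1.5
x_4 = 2.5
y_4 = 2
z_4 = 2
x_5 = 1.25
y_5 = 1.75
z_5 = 5
r_5 = 0.75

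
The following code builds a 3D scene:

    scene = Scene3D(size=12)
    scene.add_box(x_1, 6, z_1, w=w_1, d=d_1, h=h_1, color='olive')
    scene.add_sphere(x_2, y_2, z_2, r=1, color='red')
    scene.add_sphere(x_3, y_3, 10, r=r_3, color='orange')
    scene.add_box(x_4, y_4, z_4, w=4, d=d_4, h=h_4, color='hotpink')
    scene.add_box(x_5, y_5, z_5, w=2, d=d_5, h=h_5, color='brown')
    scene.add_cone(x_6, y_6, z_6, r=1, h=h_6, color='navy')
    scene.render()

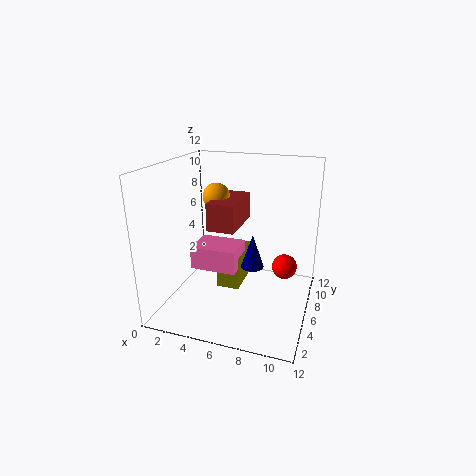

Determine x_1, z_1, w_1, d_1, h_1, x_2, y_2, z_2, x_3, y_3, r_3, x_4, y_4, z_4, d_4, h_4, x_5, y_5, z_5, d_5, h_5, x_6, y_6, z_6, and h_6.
x_1 = 4, z_1 = 1, w_1 = 2, d_1 = 4, h_1 = 3, x_2 = 10, y_2 = 6, z_2 = 4, x_3 = 5, y_3 = 4, r_3 = 1, x_4 = 2, y_4 = 5, z_4 = 3, d_4 = 3, h_4 = 2, x_5 = 5, y_5 = 2, z_5 = 8, d_5 = 4, h_5 = 2, x_6 = 7, y_6 = 7, z_6 = 3, h_6 = 3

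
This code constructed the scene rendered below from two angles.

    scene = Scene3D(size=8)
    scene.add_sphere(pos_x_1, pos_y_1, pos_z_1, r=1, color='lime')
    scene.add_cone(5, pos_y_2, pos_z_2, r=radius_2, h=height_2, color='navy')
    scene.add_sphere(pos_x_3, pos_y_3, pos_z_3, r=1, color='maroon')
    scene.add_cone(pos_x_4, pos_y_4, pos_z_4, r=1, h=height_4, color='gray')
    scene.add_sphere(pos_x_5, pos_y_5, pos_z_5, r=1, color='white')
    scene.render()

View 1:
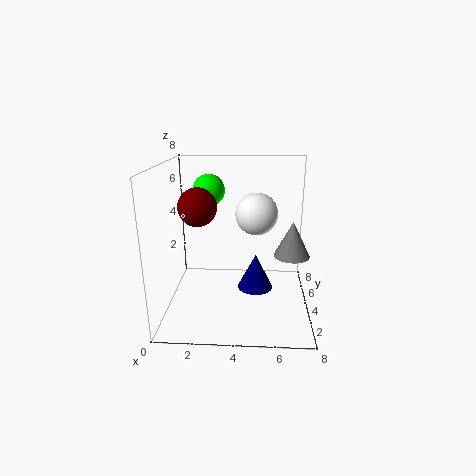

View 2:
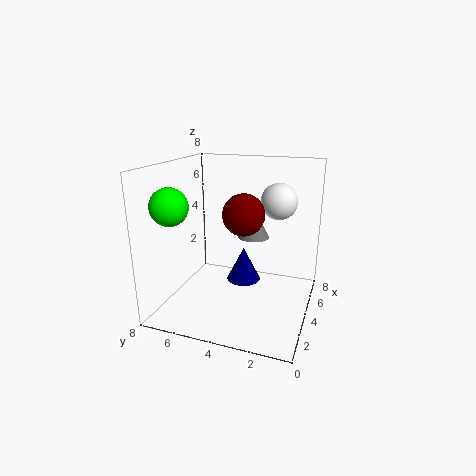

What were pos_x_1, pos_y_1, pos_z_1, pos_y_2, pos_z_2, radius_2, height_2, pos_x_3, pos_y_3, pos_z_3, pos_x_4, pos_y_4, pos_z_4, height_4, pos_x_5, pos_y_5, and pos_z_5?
pos_x_1 = 2
pos_y_1 = 7
pos_z_1 = 6
pos_y_2 = 4
pos_z_2 = 1
radius_2 = 1
height_2 = 2
pos_x_3 = 2
pos_y_3 = 3
pos_z_3 = 6
pos_x_4 = 7
pos_y_4 = 4
pos_z_4 = 3
height_4 = 2
pos_x_5 = 5
pos_y_5 = 2
pos_z_5 = 6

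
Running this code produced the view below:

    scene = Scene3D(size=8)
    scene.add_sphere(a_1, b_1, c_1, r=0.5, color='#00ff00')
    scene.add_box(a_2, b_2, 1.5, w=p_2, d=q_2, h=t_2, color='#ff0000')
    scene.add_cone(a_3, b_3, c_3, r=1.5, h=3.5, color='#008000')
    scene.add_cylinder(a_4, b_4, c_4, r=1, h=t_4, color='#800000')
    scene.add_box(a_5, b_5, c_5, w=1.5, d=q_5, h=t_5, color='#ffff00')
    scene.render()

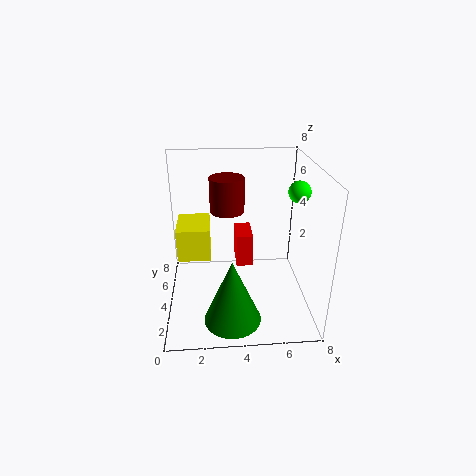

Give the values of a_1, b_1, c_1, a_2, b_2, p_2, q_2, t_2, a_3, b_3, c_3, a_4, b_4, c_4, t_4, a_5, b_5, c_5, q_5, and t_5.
a_1 = 6.5
b_1 = 1.5
c_1 = 7.5
a_2 = 4
b_2 = 5
p_2 = 1
q_2 = 2
t_2 = 2
a_3 = 3.5
b_3 = 1.5
c_3 = 0.5
a_4 = 3.5
b_4 = 5.5
c_4 = 5
t_4 = 2
a_5 = 1
b_5 = 1
c_5 = 4.5
q_5 = 2
t_5 = 1.5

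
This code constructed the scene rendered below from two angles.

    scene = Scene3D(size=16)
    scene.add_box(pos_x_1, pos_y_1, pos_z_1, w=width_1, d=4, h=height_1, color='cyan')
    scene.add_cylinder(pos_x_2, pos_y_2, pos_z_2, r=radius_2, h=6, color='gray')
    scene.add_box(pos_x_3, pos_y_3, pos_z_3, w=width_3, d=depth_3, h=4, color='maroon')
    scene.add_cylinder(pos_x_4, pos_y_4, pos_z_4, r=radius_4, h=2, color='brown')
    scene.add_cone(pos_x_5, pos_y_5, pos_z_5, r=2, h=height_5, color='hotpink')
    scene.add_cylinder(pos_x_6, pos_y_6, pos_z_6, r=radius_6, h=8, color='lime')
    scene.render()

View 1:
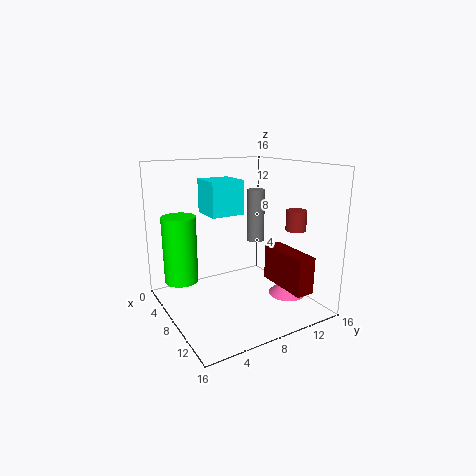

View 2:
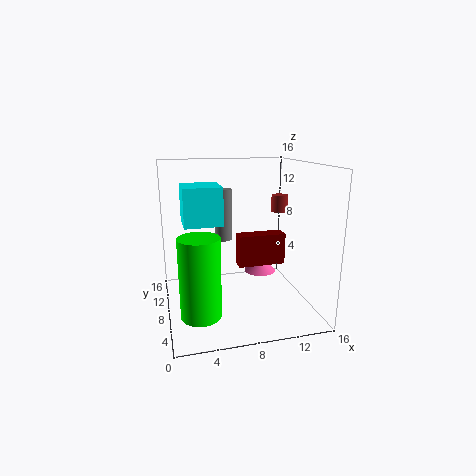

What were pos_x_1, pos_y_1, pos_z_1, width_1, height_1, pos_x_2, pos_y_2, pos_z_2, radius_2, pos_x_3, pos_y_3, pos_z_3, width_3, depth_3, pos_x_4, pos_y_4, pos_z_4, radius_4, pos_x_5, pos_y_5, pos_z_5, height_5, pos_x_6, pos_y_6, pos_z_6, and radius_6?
pos_x_1 = 2; pos_y_1 = 6; pos_z_1 = 10; width_1 = 4; height_1 = 4; pos_x_2 = 7; pos_y_2 = 11; pos_z_2 = 7; radius_2 = 1; pos_x_3 = 9; pos_y_3 = 11; pos_z_3 = 3; width_3 = 6; depth_3 = 2; pos_x_4 = 14; pos_y_4 = 11; pos_z_4 = 10; radius_4 = 1; pos_x_5 = 12; pos_y_5 = 12; pos_z_5 = 2; height_5 = 2; pos_x_6 = 3; pos_y_6 = 3; pos_z_6 = 2; radius_6 = 2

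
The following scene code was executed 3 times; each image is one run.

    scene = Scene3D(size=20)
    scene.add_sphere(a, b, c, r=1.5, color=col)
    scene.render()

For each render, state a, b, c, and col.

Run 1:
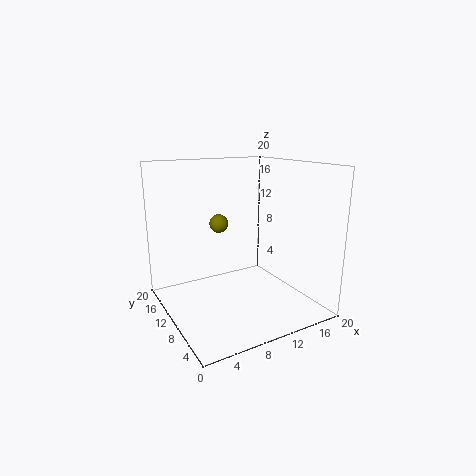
a = 11, b = 18, c = 10, col = 'olive'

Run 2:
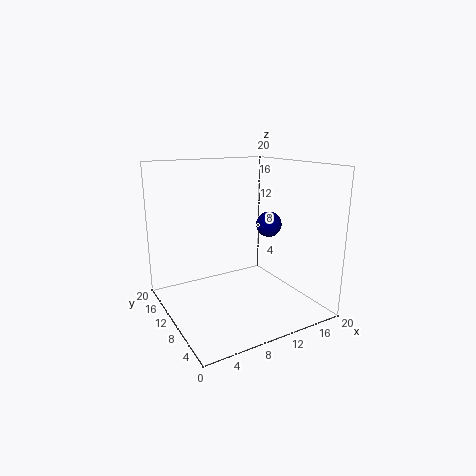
a = 10.5, b = 3.5, c = 13.5, col = 'navy'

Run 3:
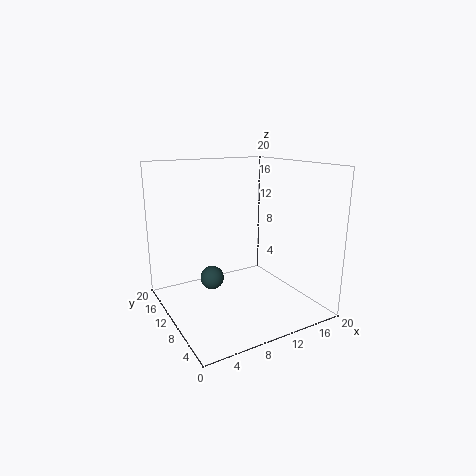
a = 5, b = 8, c = 6, col = 'darkslategray'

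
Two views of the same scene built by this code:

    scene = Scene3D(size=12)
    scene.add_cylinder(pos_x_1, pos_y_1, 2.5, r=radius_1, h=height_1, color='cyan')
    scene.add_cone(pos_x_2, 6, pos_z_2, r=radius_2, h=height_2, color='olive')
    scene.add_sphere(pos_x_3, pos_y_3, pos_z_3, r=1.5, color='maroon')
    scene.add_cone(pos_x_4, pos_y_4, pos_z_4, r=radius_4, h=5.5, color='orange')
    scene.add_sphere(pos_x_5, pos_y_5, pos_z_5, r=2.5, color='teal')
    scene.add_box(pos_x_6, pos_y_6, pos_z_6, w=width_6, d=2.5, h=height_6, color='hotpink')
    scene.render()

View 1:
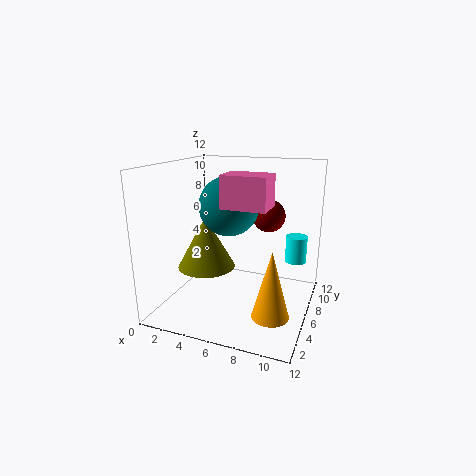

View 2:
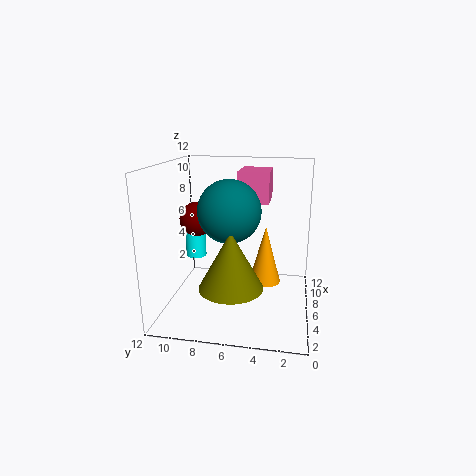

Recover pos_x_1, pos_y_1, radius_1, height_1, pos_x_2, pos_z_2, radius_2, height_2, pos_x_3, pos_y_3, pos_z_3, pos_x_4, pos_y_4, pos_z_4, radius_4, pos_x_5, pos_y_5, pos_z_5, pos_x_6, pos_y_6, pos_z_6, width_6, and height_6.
pos_x_1 = 10; pos_y_1 = 11; radius_1 = 1; height_1 = 2.5; pos_x_2 = 3; pos_z_2 = 3; radius_2 = 2.5; height_2 = 4.5; pos_x_3 = 7.5; pos_y_3 = 10; pos_z_3 = 7; pos_x_4 = 9.5; pos_y_4 = 4; pos_z_4 = 0.5; radius_4 = 1.5; pos_x_5 = 5; pos_y_5 = 6.5; pos_z_5 = 8.5; pos_x_6 = 5.5; pos_y_6 = 3.5; pos_z_6 = 9; width_6 = 3.5; height_6 = 2.5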